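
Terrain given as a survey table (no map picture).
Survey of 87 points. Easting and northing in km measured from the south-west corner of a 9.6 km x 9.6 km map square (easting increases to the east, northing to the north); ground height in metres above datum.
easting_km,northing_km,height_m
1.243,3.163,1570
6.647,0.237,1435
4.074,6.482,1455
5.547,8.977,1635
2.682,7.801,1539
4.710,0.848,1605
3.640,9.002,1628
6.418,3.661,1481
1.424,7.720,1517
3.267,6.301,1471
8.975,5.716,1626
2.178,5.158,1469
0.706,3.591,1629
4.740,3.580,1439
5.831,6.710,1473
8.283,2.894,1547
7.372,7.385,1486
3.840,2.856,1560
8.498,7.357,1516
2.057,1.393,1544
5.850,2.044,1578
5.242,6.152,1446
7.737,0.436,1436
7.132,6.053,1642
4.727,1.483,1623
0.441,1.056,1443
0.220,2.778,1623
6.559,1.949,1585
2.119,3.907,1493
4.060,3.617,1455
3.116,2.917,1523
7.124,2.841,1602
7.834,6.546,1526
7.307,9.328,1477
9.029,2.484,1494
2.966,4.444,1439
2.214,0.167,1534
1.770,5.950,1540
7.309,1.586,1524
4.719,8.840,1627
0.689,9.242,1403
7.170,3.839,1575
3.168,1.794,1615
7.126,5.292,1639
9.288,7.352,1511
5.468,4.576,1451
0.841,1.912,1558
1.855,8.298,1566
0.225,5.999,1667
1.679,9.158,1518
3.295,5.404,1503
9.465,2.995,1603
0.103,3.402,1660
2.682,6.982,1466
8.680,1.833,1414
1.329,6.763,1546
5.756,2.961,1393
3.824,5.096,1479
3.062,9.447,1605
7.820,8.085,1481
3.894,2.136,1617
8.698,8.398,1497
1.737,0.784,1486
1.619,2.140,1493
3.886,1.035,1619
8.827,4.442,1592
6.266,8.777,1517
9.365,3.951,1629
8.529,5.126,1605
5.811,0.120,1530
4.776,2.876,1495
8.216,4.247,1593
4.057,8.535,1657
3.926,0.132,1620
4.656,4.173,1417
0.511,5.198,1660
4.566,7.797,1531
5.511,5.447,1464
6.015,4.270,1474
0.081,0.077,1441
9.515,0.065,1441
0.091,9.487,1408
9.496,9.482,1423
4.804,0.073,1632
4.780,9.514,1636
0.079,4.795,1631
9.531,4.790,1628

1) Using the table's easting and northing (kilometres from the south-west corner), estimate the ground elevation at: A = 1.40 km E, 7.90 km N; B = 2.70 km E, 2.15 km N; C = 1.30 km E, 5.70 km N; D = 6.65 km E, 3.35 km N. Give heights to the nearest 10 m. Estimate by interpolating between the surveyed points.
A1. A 1510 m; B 1590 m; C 1610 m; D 1520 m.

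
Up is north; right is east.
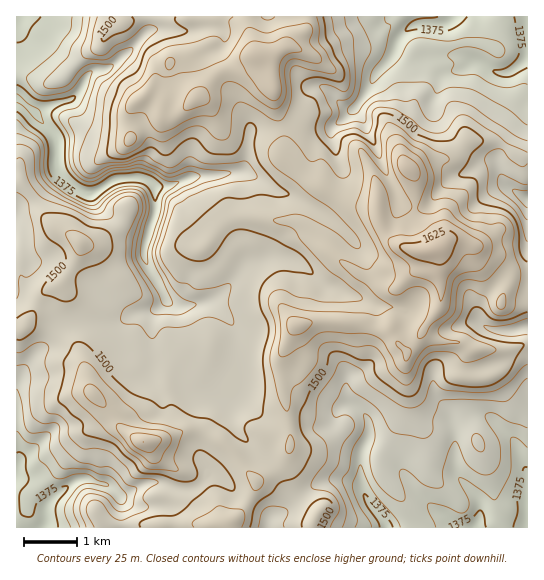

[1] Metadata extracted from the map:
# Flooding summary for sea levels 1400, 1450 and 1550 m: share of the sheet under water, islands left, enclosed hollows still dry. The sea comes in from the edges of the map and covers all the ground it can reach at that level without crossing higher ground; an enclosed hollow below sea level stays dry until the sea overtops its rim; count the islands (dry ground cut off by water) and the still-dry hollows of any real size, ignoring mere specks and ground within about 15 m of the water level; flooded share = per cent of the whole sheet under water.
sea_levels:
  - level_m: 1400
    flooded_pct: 10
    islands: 0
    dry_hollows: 0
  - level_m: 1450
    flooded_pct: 26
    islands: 0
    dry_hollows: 0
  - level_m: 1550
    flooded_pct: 88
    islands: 3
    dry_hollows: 0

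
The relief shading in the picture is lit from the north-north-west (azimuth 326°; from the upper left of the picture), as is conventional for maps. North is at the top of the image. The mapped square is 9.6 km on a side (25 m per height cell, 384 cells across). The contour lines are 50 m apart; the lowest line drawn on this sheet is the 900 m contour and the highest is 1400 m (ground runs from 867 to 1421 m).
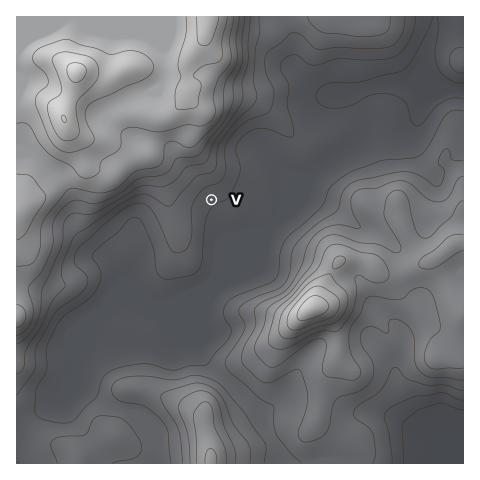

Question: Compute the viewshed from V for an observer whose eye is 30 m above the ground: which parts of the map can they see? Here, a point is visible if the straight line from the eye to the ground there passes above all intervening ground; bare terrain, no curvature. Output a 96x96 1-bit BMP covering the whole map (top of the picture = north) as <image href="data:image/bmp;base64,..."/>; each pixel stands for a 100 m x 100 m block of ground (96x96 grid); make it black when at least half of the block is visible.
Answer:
<image width="96" height="96" href="data:image/bmp;base64,Qk2+BAAAAAAAAD4AAAAoAAAAYAAAAGAAAAABAAEAAAAAAIAEAAATCwAAEwsAAAIAAAAAAAAA////AAAAAAAAAAAAAAAAAAAAAAAAAAAAAAAAAAAAAAAAAAAAAH8AAAAAAAAAAAAAAH/AAAAAAAAAAAAAAH/AAAAAAAAAAAAAAD+AAAAAAAAAAAAAAD+AAAAAAAAAAAAAAB8AAAAAAAAAAAAAAB8AAAAAAAAAAAAAAA8AAAAAAAAAAAAAAB4AAAAAAAAAAAAABz4AAAAAAAAAAAAAH/wAAAAAAAAAAAAAf/wAAAAAAAAAAAAB//wAAAAAAAAAAAAH//gAAAAAAAAAAAH///gAAAAAAAAAAAH///AAAAAAAAAAAAB///AAAAAAAAAAAAAP//AAAAAAAAAAAAAA/+AAAAAAAAAAAAAAP/wAAAAAAAAAAAAAP/+AAAAAAAAAAAAAH//AAAAAAAAAAAAAH//gAAAAAAAAAAAAD//4AAAAAAAAAAAAD//8AAAAAAAAAAAAB/H/AAAAAAAAAAAAB+B/gAAAAAAAAAAAB+A/wAAAAABAAAAAA+Af4AAAAADAAAAAA/Af8AAAAADAAAAAA////AAAAACAAAAAAf///gAAAAAAAAAAAf///wAAAAAAAAAAAf///4AAAAAAAAAAAP///4AAAAAAAAAAAP///4AAAAAAAAAAAP///8AAAAAAAAAAAH///8AAAAAAAAAAAH///+AAAAAAAAAAAH///+AAAAAAAAAAAP////AAAAAAAAAAA/////gAAAAAAAAAB/////gAAMAAAAAAB/////wAAfAAAAAAB/////wAA/gAAAAAB/////gAMBwAAAAAB/////gA8AQAAAAAD/////gH4AAAAAAAD/////gf4AAAAAAAH/////z/wABAAAAAH///////wABAAAAAH//////5wAAAAAAAP//////wwAAAAAAAP//////gwAAAAAAAf//////hwAAAABAAf//////BwAAAAA4Af//////BwAAAAA8A///////BwAAAAAeA//j////DwAAAAAPD//D/////wAAAAAH//+B/////wAAAAAD//8A/////AAAAAAAH/8Af/z/+APAAAAAD/4AP/h/+AfAAAAABn4AH/g/+A/AAAAAAD4AD/gf+AfAAAAAAA8AD/Af/AfgAAAAAAcAD+AP/AfgAAAAAAeAD8AD/AfgAAAADAfAD4AB/APgAAAABAfgDwAA/APgAAAAAAPgDgAAfAPwAAAAAABwDAAAPAHwAAAAAAAQGAAAPAHwAAAAAAAAAAAAHADgAAAAAAAAAAAAGABgAAAAAAAAAAAAAAAAAAAAAAAAAAAAAAAAAAAAAAAAAAAAAAAAAAAAAAAAAAAAAAAcAAAAAAAAAAAAAAA8AAAAAAAAAAAAAAB8AAAAAAAAAAAD/8D8AAAAAAAAAAAH/8H8AAAAAAAAAAAP/4P8AAAAAAAAAAH//4P4AAAAAAAAAAP//wH4AAAAAAAAAAP//wH4AAAAAAAAAAP//gD4AAAAAAAAAAf//gB4AAAAAAAAAAf//AB4AAAAAAAAAAf/4AA4AAAAAAAAAAf8AAAYAAAAAAAAAAfwAAAI="/>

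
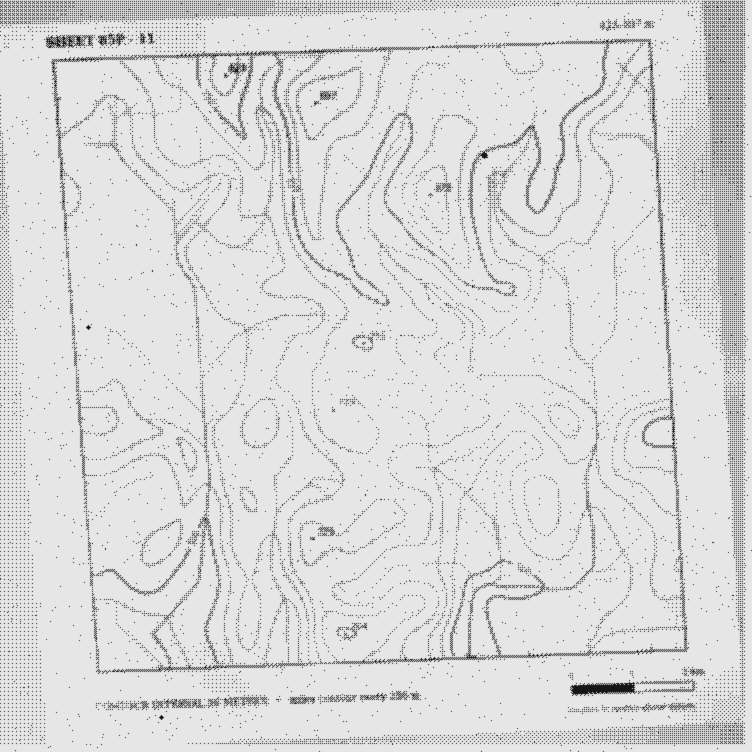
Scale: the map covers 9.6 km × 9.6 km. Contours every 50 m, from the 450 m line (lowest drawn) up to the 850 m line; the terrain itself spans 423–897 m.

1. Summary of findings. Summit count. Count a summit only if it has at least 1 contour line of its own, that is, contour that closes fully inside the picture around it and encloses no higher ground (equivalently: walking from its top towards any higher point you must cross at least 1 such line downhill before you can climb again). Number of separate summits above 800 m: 2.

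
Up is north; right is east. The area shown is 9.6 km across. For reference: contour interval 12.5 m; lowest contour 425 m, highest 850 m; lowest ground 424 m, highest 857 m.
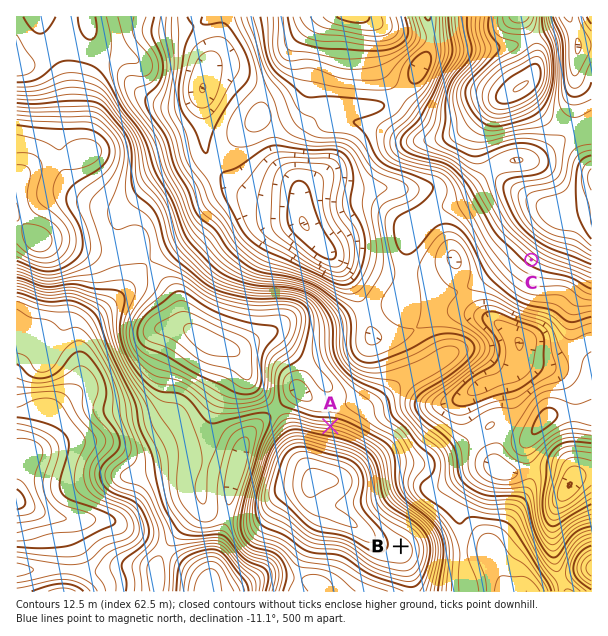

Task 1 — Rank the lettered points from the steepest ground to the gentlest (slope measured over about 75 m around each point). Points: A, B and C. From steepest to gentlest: A C B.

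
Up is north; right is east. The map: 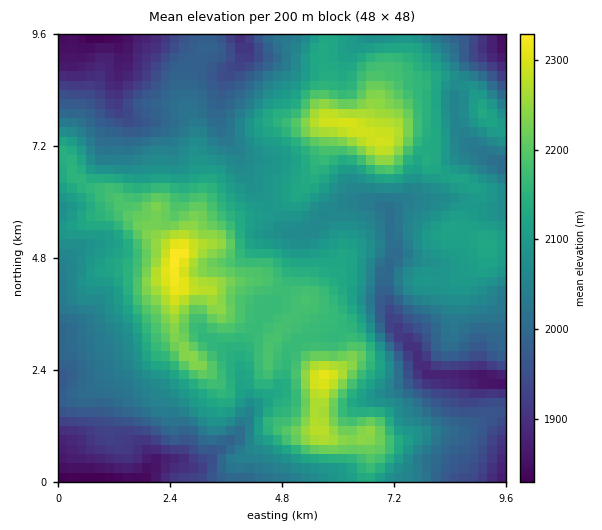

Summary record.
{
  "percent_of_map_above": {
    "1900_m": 94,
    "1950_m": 88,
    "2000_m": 77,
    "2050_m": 64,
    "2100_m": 44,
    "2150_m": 26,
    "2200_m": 12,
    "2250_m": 5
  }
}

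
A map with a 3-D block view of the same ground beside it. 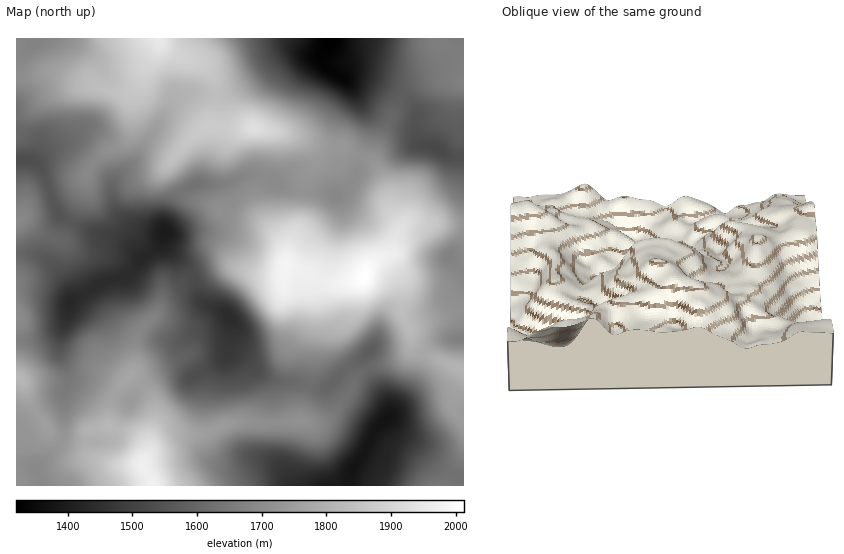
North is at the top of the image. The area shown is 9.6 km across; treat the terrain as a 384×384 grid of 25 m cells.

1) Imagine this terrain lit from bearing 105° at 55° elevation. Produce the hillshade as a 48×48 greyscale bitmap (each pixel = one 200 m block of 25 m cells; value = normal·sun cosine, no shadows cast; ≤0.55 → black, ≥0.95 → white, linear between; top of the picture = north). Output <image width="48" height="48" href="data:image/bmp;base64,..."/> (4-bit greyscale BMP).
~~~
<image width="48" height="48" href="data:image/bmp;base64,Qk32BAAAAAAAAHYAAAAoAAAAMAAAADAAAAABAAQAAAAAAIAEAAATCwAAEwsAABAAAAAAAAAAAAAAABEREQAiIiIAMzMzAERERABVVVUAZmZmAHd3dwCIiIgAmZmZAKqqqgC7u7sAzMzMAN3d3QDu7u4A////ALupmYZ4dmis3czd3M3dy8zLuoiXQ0aJqrupiId3d3m97d3dzMzdy7vM25iYU0Z5mruod4iHZnrO7t3d3czMupq97aiJZFZ3iLuqh3iIZFi97u3d7tzLqYm+/9qIdlZmZqqqp3mZhUet3dzN7suqmIrO//yIh2ZVVaqbuGmql1es3Mu83buqqqvO//6oh1VEVZmbuFeZqGeczLqZvLu6qqvN///JhkM0Z5qsuFZ4qXaKzLqHiaqpmau73//rhSEkiavMuXZ4q4aLy6mHZ4mZiJqqvv/9piAVmrzduXd4q6iby6mYd3eJiJupm+/9ljElms3tyod3irq87aiZmId4mZu6id/rhlRGmc3tyoh3ebzN7smamZh3mqrMqb3Jd3ZnmbzcuHiHeKzd7tu7mIhliqrMyqqYeJiImavMpmeYd5vdzM3cqIdEiru83bl1R5mZmavcpVeZiJvNy7zcuYUjiqq73uxzJqu6mbzdpTWJiJzdy7zcuXQDiZmqzv6jFb3cus7+tiNod4vd3cvMuXIDiZmqvf/EJr3ty97/2UNWdnnN3czMuUACiqq7u97GWbzdzN7/6mRGZlaM3dzMpgADq6q8u83Ji83Mu97/7IZWdlRa3dy7ggAFq7u7u7zcq97cut3v7KmHd2RIzdyoUAA2m7u6qrztzN7sus3u7cu5mXQ3u7p0ISRXm7qqmaztzN/tu8zd3MzLupZHqqgxJWZXm6qpmJvdzO/tu7zMu8zMzLhWiHUQR3ZFm7qqmIrNze/sury7q8zMzMqHdkMiVmU0irqqh3irzv/9qcy6q93LzMu5dCJFZ2U0erqqhmeJvf/+ysy7q93LzLzLhAFXd2RFiru6hlZnrN7u7d3cq8zLu83chBJXh1RWeavLllVWi8ze/s3turvMzMzbdDRol1VnZ5vMp1VWeczN7qztqJrN27u6dVZ5qGZ3dnm7qFRXiazM3avcl5reuaqqiIiJmYeIiIm7qFNYmavMzJvbd5vdqJmry5iImZmZmZq7qWRHmqzcy5q5Zovdp3d73cqZmZmqmau7uoVXiavcupqnVnrduXVI3uuZu6qqqaq7u6h4h3m7qqmXZmisu4U2ruyZvcuqqqq7u6mbqGeqqbqYh3aKu6dFe9ypvcuqu7u7u7q825mqmcupmIZomrp1aLu6q7urvMzLq7qs7cqpmcu5mZh3eKuWZ5q6mZq8zd3Lqrqb3cqpmbu6qqmGV6y4ZnmqmIq8zMzLqqmKzbqaqpq7qqqFV6zKh3iamImrqru7qpdovLqZqniaqqmHaKzcqIiamZmaqZqqqoVHrLqZqoiIiZqZmavNuZmaqqqZmZmaqXRGiqmZqpmId5mqmavNyqmazMy6qpiZqWRFeJiZqpmYd4mqmJrMuqqr3d3Lu6qqqFRFZ4iZmZiJh3mpiJq8uqu83u3MzMu6mHVUV3iZmZh4iHeIiImru7u87u7c3dypmXZVVniaqqmIiHd3iImbzLu83u7d3dy5iHdlRWiaqrqYiHZniIib3LvM3e3d3d3Kh3h1NGiaqg=="/>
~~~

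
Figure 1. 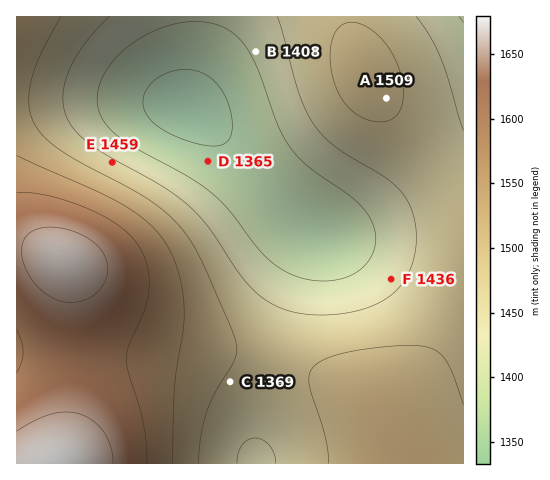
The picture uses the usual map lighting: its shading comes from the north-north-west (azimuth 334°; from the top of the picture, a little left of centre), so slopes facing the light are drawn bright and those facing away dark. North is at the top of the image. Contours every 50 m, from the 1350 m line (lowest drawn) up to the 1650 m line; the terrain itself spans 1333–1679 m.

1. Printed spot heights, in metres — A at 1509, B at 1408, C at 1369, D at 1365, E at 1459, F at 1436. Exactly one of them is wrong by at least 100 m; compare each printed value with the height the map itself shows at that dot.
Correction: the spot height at C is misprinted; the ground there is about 1494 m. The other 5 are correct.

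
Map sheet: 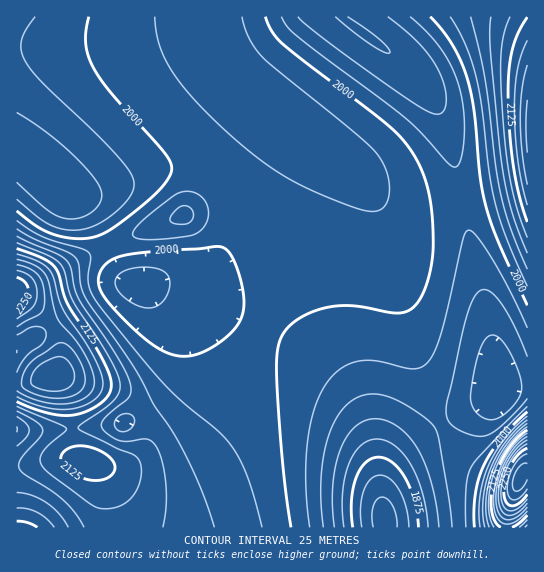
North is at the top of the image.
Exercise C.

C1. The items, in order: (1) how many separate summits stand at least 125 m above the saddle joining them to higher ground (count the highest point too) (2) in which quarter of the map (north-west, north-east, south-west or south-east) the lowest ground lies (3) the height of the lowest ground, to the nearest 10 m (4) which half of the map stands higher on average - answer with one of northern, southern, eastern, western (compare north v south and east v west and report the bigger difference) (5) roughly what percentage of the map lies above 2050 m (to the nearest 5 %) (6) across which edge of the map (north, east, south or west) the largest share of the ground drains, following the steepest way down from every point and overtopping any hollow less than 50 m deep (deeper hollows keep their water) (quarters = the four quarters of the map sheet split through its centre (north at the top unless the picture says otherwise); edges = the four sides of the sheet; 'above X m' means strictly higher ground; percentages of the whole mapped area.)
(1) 3 summits rise at least 125 m above their surroundings.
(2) The lowest point lies in the south-east quarter of the map.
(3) The lowest ground is at about 1810 m.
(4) On average the western half of the map is the higher ground.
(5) Ground above 2050 m makes up about 20 % of the sheet.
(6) The largest share of the runoff leaves by the southern edge.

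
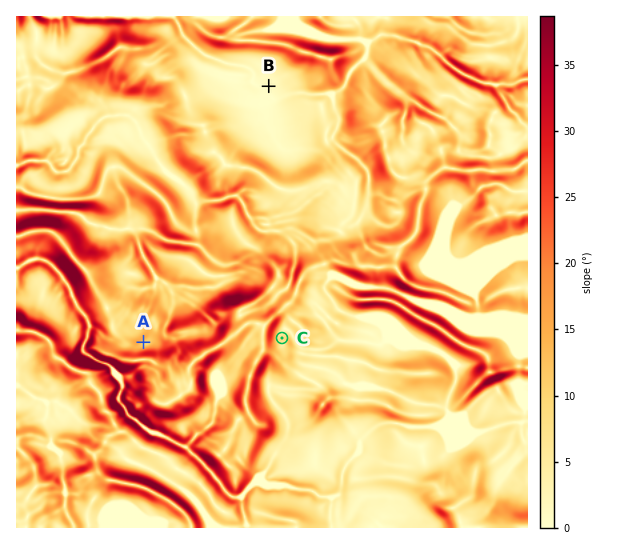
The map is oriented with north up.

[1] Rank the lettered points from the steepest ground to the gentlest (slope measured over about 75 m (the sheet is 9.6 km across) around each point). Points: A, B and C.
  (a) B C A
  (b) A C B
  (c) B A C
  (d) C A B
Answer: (b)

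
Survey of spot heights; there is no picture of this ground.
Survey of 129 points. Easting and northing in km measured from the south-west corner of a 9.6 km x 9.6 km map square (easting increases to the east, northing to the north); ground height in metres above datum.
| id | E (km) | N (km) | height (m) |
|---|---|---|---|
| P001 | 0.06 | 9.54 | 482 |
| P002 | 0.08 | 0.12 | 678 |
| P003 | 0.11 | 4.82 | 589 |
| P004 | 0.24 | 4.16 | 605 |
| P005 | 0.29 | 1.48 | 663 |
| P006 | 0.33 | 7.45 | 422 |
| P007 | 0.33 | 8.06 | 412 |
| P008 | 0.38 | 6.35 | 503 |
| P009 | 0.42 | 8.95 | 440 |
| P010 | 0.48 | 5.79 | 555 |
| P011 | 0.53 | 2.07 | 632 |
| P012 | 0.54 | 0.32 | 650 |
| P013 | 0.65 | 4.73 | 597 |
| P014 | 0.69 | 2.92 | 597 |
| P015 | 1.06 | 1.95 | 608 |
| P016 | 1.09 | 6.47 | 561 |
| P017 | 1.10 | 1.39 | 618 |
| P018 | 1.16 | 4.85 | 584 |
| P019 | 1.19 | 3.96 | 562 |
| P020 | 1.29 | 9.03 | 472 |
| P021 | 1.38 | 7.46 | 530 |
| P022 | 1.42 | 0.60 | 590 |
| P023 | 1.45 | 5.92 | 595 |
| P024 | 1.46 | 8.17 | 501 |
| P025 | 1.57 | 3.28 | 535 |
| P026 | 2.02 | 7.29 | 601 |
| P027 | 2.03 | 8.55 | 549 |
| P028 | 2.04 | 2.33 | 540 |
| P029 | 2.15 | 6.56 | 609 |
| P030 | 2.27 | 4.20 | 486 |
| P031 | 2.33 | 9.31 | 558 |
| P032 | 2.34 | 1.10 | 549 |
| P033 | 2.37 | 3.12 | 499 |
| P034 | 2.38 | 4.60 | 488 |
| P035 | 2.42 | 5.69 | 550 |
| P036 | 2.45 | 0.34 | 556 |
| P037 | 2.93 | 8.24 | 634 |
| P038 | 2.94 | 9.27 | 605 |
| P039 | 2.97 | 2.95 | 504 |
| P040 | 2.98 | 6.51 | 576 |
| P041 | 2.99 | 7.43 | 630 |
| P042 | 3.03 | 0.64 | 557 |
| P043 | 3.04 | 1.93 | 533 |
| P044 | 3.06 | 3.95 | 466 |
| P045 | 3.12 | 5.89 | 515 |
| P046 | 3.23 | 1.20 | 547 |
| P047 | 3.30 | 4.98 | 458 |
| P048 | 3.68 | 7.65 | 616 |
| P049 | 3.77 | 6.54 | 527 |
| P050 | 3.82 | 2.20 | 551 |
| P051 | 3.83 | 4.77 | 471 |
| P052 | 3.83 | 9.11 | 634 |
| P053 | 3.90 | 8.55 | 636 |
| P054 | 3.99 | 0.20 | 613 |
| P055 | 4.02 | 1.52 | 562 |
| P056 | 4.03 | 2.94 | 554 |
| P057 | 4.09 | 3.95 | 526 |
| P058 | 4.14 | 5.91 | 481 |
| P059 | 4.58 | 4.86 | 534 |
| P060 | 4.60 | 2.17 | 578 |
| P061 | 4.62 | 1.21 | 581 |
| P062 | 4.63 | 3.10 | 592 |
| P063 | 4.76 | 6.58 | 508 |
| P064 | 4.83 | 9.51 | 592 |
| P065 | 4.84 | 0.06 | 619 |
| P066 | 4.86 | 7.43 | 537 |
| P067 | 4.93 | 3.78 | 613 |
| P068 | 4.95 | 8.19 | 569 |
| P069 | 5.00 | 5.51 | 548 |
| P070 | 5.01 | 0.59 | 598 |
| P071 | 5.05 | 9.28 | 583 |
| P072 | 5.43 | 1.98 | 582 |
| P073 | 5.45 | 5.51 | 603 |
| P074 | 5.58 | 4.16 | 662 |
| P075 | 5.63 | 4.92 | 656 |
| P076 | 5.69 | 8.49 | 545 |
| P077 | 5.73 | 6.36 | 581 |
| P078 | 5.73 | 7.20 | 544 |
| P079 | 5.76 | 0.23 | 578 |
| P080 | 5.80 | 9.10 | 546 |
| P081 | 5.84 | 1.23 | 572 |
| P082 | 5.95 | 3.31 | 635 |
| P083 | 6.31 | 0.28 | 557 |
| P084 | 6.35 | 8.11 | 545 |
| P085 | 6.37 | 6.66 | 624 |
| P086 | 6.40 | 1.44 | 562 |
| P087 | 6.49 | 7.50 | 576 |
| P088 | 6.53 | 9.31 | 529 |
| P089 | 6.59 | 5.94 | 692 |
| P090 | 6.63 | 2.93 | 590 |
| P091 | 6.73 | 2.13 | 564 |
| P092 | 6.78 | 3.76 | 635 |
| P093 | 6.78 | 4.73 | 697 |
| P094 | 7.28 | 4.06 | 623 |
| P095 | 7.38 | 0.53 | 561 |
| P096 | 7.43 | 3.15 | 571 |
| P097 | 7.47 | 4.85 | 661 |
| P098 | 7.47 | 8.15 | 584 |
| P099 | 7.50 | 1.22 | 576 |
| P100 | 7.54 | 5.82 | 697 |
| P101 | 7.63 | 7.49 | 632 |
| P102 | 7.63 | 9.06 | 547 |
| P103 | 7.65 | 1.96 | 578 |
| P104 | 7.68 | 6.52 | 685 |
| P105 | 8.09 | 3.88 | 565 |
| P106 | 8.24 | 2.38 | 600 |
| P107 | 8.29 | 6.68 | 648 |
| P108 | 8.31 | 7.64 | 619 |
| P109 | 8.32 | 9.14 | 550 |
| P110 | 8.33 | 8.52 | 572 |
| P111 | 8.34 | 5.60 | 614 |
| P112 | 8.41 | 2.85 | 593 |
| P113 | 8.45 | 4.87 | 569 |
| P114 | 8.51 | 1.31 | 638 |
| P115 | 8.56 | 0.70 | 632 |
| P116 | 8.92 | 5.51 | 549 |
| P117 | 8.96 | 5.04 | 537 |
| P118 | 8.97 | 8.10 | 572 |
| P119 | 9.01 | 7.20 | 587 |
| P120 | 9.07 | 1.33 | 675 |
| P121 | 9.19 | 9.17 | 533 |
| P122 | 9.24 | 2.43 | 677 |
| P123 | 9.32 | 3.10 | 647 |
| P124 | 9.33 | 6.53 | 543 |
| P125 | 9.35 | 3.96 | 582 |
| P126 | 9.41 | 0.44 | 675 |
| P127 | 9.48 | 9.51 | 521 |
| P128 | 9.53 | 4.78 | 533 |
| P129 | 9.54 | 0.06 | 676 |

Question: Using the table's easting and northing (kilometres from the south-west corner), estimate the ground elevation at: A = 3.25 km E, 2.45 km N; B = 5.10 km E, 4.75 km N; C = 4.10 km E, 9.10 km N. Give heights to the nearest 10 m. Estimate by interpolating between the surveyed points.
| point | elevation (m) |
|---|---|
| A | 530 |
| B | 600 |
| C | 630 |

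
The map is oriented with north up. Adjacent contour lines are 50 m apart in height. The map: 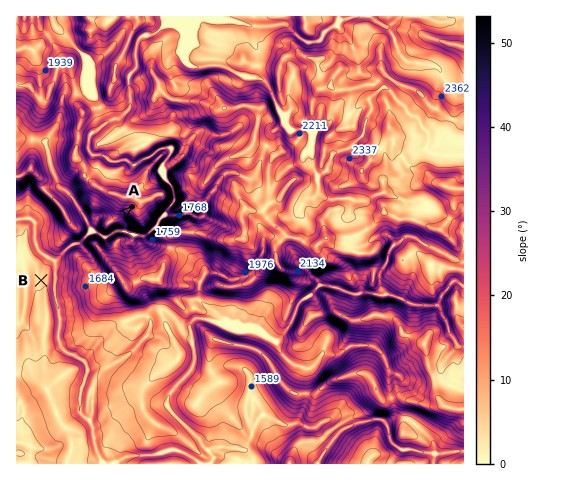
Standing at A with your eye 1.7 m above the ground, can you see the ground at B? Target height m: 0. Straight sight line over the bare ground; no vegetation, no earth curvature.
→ yes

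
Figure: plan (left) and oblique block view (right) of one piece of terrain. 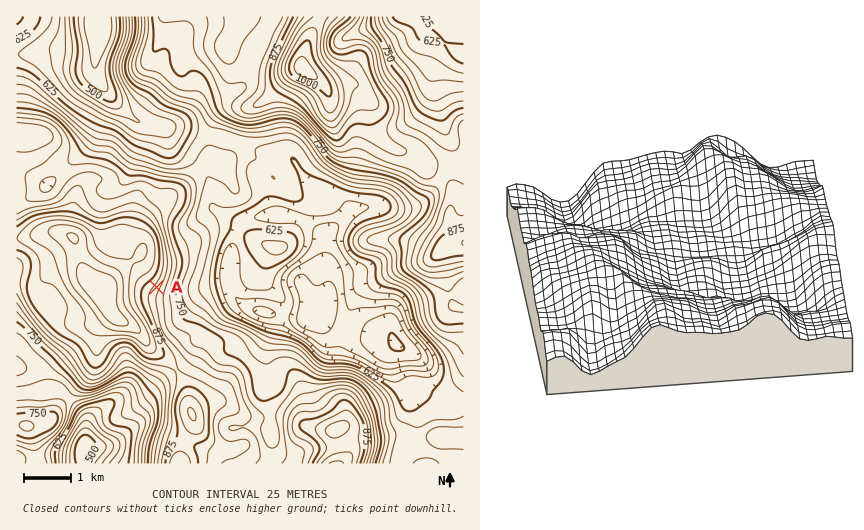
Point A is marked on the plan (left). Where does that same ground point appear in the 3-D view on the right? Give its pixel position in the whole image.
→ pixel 627 264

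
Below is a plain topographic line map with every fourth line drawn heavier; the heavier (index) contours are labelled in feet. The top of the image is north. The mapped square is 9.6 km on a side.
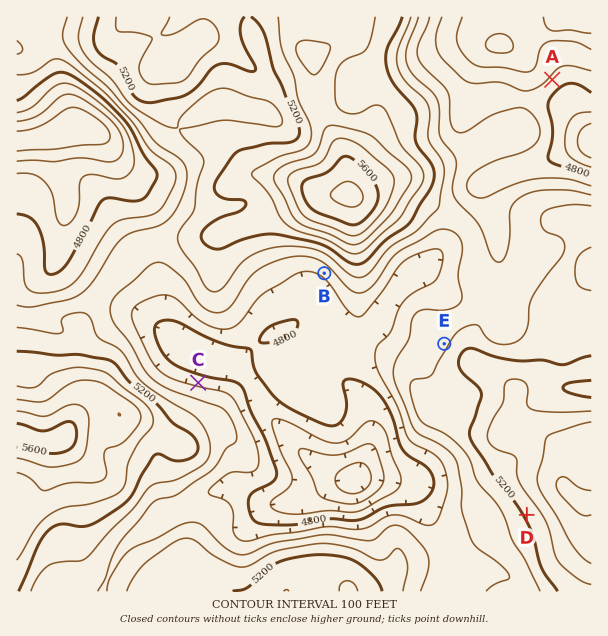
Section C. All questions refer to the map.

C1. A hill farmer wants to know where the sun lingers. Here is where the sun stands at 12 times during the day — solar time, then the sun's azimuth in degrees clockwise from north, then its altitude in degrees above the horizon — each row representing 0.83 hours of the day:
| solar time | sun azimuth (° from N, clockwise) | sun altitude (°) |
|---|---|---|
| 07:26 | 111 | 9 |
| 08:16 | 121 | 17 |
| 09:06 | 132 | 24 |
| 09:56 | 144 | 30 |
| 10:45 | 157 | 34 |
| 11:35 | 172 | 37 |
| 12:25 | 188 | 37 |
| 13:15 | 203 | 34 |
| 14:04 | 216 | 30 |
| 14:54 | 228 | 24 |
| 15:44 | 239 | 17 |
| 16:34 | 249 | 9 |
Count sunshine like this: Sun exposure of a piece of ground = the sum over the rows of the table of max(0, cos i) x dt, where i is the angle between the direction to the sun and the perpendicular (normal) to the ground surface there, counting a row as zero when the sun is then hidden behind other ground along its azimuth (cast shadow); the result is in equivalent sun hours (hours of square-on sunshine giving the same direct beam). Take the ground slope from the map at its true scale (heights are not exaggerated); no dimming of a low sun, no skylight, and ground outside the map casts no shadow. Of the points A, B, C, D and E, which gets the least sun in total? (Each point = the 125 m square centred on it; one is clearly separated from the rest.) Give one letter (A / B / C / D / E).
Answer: C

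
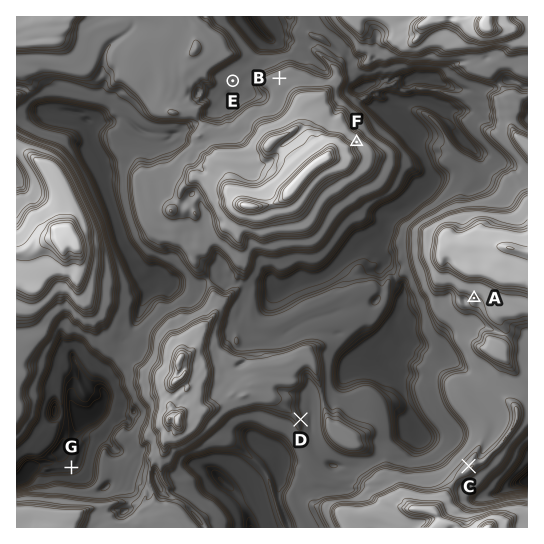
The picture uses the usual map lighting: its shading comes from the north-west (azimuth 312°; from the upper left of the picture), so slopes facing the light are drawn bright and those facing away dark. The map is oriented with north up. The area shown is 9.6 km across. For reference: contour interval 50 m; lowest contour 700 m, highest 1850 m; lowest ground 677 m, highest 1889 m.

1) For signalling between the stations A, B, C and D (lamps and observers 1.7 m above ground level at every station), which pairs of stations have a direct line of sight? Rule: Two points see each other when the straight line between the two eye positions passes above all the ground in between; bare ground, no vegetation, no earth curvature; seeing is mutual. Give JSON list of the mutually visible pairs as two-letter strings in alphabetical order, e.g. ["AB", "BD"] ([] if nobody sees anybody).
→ ["AC", "AD"]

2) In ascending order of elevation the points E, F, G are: G E F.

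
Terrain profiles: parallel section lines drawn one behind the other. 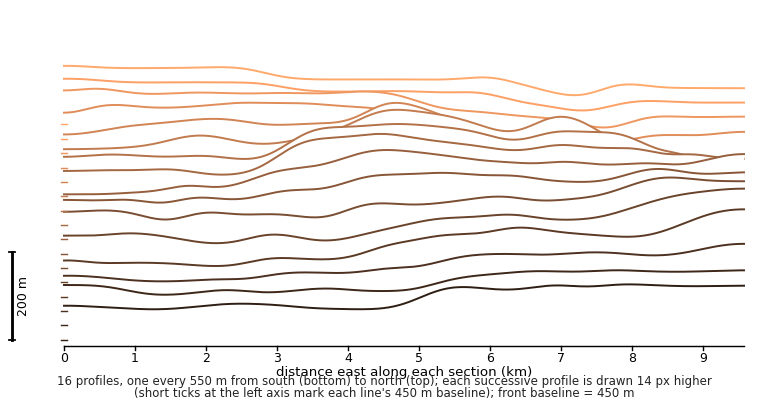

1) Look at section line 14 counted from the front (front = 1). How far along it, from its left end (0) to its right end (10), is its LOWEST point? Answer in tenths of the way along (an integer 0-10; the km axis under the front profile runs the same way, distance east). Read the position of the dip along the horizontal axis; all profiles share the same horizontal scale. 8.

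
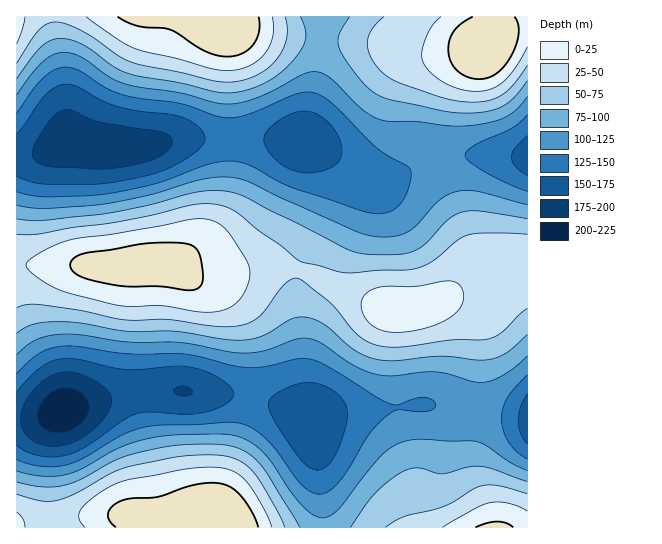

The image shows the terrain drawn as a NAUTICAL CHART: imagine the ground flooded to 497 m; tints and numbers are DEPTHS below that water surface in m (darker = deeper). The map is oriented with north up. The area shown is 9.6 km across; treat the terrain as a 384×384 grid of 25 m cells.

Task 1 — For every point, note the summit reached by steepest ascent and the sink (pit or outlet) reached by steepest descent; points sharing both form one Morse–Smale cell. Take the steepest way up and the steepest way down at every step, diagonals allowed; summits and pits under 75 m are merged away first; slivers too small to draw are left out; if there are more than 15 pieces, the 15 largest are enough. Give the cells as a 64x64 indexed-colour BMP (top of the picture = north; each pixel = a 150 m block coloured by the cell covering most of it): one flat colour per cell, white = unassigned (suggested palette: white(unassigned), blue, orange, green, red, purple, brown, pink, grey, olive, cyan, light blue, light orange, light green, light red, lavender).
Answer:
<image width="64" height="64" href="data:image/bmp;base64,Qk12CAAAAAAAAHYAAAAoAAAAQAAAAEAAAAABAAQAAAAAAAAIAAATCwAAEwsAABAAAAAAAAAA////ALR3HwAOf/8ALKAsACgn1gC9Z5QAS1aMAMJ34wB/f38AIr28AM++FwDox64AeLv/AIrfmACWmP8A1bDFAERERERERERERERERERERERERERmZmZmZmZmZmZmZmZmRERERERERERERERERERERERERGZmZmZmZmZmZmZmZmZEREREREREREREREREREREREREZmZmZmZmZmZmZmZmZkRERERERERERERERERERERERERmZmZmZmZmZmZmZmZmRERERERERERERERERERERERERGZmZmZmZmZmZmZmZmZEREREREREREREREREREREREREZmZmZmZmZmZmZmZmZkRERERERERERERERERERERERERmZmZmZmZmZmZmZmZmRERERERERERERERERERERERERGZmZmZmZmZmZmZmZmZEREREREREREREREREREREREREZmZmZmZmZmZmZmZmZkRERERERERERERERERERERERERmZmZmZmZmZmZmZmZmRERERERERERERERERERERERERmZmZmZmZmZmZmZmZmZERERERERERERERERERERERERGZmZmZmZmZmZmZmZmZkREREREREREREREREREREREREZmZmZmZmZmZmZmZmZmFEREREREREREREREREREREREQWZmZmZmZmZmZmZmZmYRERFEREREREREREREREREREERERFmZmZmZmZmYREREREREREUREREREREREREREQRERERERERERERERERERERERERERERFEREREREREQRERERERERERERERERERERERERERERERERERERERERERERERERERERERERERERERERERERERERERERERERERERERERERERERERERERERERERERERERERERERERERERERERERERERERERERERERERERERERERERERERERERERERERERERERERERERERERERERERERERERERERERERERERERERERERERERERERERERERERERERERERERERERERERERERERERERERERERERERERERERERERERERERERERERERERERERERERERERERERERERERERERERERERERERERERERERERERERERERERERERERERERERERERERERERERERERERERERERERERERERERERERERERERERERERERERERERERERERERERERERERERERERERERERERERERERERERERERERERERERERERIiIRERERERERERERERERERERERERERERERERERERESIiIiIhERERERERERERERERERERERERERERERERERIiIiIiIiIhERERERERERERERERERERERERERERERESIiIiIiIiIiIhEREREREREREREREREREREREREREREiIiIiIiIiIiIiIhERERERERERERERERIiIiIiIRESIiIiIiIiIiIiIiIiIiESIiIiIiIiIiIiIiIiIiIiIiIiIiIiIiIiIiIiIiIiIiIiIiIiIiIiIiIiIiIiIiIiIiIiIiIiIiIiIiIiIiIiIiIiIiIiIiIiIiIiIiIiIiIiIiIiIiIiIiIiIiIiIiIiIiIiIiIiIiIiIiIiIiIiIiIiIiIiIiIiIiIiIiIiIiIiIiIiIiIiIiIiIiIiIiIiIiIiIiIiIiIiIiIiIiIiIiIiIiIiIiIiIiIiIiIiIiIiIiIiIiIiIiIiIiIiIiIiIiIiIiIiIiIiIiIiIiIiIiIiIiIiIiIiIiIiIiIiIiIiIiIiIiIiIiIiIiIiIiIiIiIiIiIiIiIiIiIiIiIiIiIiIiIiIiIiIiIiIiIiIiIiIiIiIiIiIiIiIiIiIiIiIiIiIiIiIiIiIiIiIiIiIiIiIiIiIiIiIiIiIiIiIiIiIiIiIiIiIiIiIiIiIiIiIiIiIiJVVSIiIiIiIiIiIiIiIiIiIiIiIiIiIiIiIiIiIiIiJVVVVSIiIiIiIiIiIiIiIiIiIiIiIiIiIiIiIiIiIiJVVVVVUiIiIiIiIiIiIiIiIiIiIiIiIiIiIiIiIiIiVVVVVVVVVVIiIiIlUzMzIiIjMiIiIiIiIiIiIiIiIiVVVVVVVVVVVVVVVVVTMzMzMzMzMzMzMiIiIiIiIjM1VVVVVVVVVVVVVVVVVVMzMzMzMzMzMzMzMzMzMzMzMzVVVVVVVVVVVVVVVVVVUzMzMzMzMzMzMzMzMzMzMzMzNVVVVVVVVVVVVVVVVVVTMzMzMzMzMzMzMzMzMzMzMzMzVVVVVVVVVVVVVVVVVVMzMzMzMzMzMzMzMzMzMzMzMzNVVVVVVVVVVVVVVVVVUzMzMzMzMzMzMzMzMzMzMzMzM1VVVVVVVVVVVVVVVVVTMzMzMzMzMzMzMzMzMzMzMzMzVVVVVVVVVVVVVVVVVVMzMzMzMzMzMzMzMzMzMzMzMzNVVVVVVVVVVVVVVVVVUzMzMzMzMzMzMzMzMzMzMzMzMzVVVVVVVVVVVVVVVVVTMzMzMzMzMzMzMzMzMzMzMzMzNVVVVVVVVVVVVVVVVVMzMzMzMzMzMzMzMzMzMzMzMzM1VVVVVVVVVVVVVVVVUzMzMzMzMzMzMzMzMzMzMzMzMzVVVVVVVVVVVVVVVVVTMzMzMzMzMzMzMzMzMzMzMzMzNVVVVVVVVVVVVVVVVVMzMzMzMzMzMzMzMzMzMzMzMzM1VVVVVVVVVVVVVVVVUzMzMzMzMzMzMzMzMzMzMzMzMzVVVVVVVVVVVVVVV3VTMzMzMzMzMzMzMzMzMzMzMzMzNVVVVVVVVVVVVVVXd3"/>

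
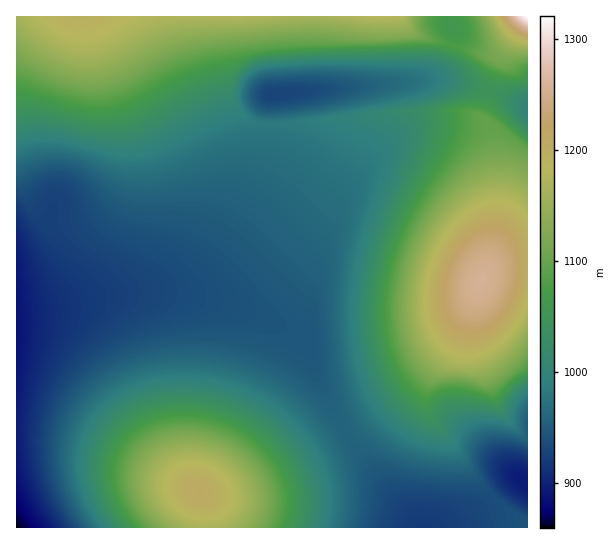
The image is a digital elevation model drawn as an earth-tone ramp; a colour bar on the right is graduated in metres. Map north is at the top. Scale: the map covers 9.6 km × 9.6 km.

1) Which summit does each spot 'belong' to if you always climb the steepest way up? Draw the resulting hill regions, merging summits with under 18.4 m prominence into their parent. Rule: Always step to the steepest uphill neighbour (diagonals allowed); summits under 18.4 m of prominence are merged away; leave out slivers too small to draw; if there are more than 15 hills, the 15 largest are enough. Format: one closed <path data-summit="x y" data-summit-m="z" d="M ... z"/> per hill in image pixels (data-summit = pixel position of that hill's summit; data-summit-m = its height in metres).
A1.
<path data-summit="482 281" data-summit-m="1257" d="M443 80l-22 0-26 4-124 11-2 4-1 47-4 19-16 36-16 25-23 31-20 20-22 11-34 5 40 0 42 8 51 19 39 21 3 5 11 36 17 35 35 53 18 24 18 17 10 17 32 0 21-16 21-12 20-19 6-2 11 2 0-375-55-21z"/><path data-summit="82 17" data-summit-m="1196" d="M450 16l-433 0-1 294 26-1 63-13 57-7 13-4 14-8 20-20 14-18 25-38 11-22 9-33 3-51 124-11 35-5 13-10 10-24 2-16-3-3z"/><path data-summit="199 491" data-summit-m="1206" d="M173 293l-58 2-64 13-35 3 1 217 399-1-9-16-18-17-18-24-35-53-17-35-11-36-3-5-28-16-36-16-42-12z"/><path data-summit="527 17" data-summit-m="1321" d="M527 16l-76 0 1 10 3 3 0 10-7 20-13 17-10 3 29 2 19 4 54 20z"/>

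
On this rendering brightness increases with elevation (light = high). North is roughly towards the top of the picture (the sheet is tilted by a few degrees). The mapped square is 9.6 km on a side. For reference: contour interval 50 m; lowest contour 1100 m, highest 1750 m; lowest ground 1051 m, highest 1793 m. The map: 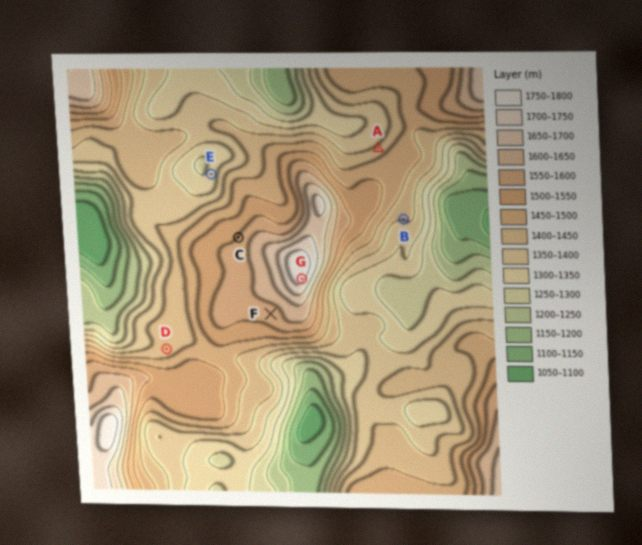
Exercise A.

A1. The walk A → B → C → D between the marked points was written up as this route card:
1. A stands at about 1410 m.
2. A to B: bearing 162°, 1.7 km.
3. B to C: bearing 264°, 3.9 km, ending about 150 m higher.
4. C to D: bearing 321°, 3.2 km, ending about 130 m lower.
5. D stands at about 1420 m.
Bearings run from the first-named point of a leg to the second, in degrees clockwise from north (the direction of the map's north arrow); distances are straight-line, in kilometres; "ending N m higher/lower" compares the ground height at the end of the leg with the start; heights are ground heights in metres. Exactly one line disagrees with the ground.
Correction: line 4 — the bearing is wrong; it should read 216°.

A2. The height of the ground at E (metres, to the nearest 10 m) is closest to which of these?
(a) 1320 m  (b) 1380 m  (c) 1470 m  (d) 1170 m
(a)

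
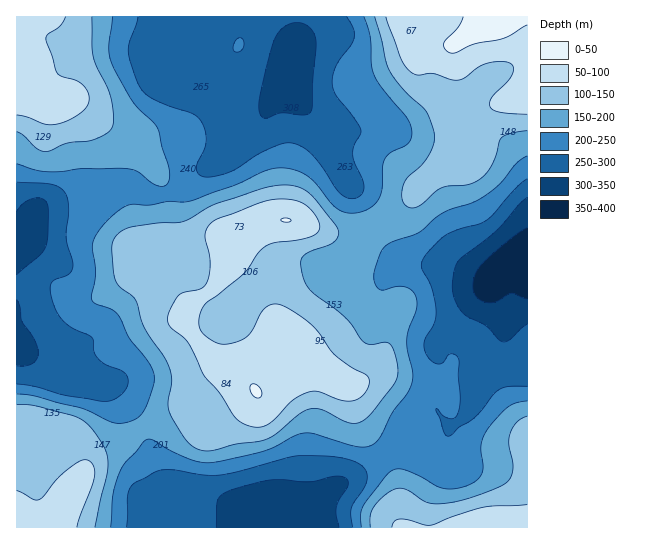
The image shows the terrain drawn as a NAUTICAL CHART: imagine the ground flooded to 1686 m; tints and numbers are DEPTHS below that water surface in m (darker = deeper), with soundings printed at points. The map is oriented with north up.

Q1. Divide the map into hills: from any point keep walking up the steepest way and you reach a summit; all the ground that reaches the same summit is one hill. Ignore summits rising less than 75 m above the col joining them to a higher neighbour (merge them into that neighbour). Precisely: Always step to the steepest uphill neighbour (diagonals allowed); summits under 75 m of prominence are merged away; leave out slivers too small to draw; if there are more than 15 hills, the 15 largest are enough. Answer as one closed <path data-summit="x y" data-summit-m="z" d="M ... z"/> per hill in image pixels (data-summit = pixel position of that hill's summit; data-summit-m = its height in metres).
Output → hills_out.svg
<path data-summit="255 391" data-summit-m="1638" d="M294 81l-5 8-17 13-11 17-32 36-31 18-17 16-22 7-14-1-14-6-9 0-20 10-21 18-27-2-15 1-4 6-3 13-4 7-12 8 0 97 5 1 13 11 31 16 26 9 15 1 9 4 10 12 14 22 9 19 7 27 8 14 27 6 19 10 28 8 12 6 18-6 26 0 17 2 24-21 72-44 5-6 0-8 14-11 13-7 11 15 9-4 15-17 8-23 19-32 4-14 0-26-4-10-9-14-1-7-45-15-30-2-30-16-9-14-12-30-19-22-8-14-13-37-25-31-4-9z"/><path data-summit="490 17" data-summit-m="1647" d="M527 16l-324 0-14 22-14 40 8 10 16 9 43 14 16 0 8-3 12-12 11-7 5-8 1 9 4 9 25 31 13 37 8 14 19 22 12 30 9 14 30 16 30 2 45 15 1 7 9 14 4 10 1 44 12 14 10 3z"/><path data-summit="17 17" data-summit-m="1624" d="M202 16l-186 1 1 232 11-7 4-7 3-13 4-6 15-1 27 2 21-18 20-10 9 0 20 7 16-1 14-6 17-16 31-18 32-36 6-12-9 4-24-2-35-12-10-5-13-11-1-6 6-12 8-25z"/><path data-summit="495 527" data-summit-m="1625" d="M503 337l-3 14-19 32-5 18-13 18-14 8-12-15-19 11-7 7 0 8-5 6-72 44-25 21 0 18 218 1 1-155-11-4-9-8-4-10z"/><path data-summit="17 527" data-summit-m="1630" d="M21 348l-5 1 0 178 121 1 2-7 0-24 19-10 11-2-9-6-7-14-5-23-20-37-17-18-20-3-26-9-31-16z"/>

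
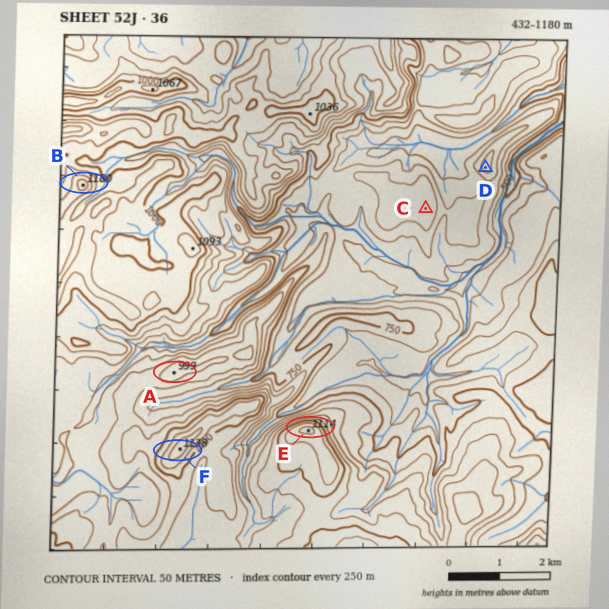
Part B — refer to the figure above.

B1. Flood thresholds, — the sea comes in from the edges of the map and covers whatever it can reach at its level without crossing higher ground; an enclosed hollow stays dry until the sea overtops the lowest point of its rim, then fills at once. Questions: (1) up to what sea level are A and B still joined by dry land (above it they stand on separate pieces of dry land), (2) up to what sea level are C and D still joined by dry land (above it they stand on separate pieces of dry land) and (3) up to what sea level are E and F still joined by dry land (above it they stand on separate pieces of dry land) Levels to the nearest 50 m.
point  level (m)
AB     850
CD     650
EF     900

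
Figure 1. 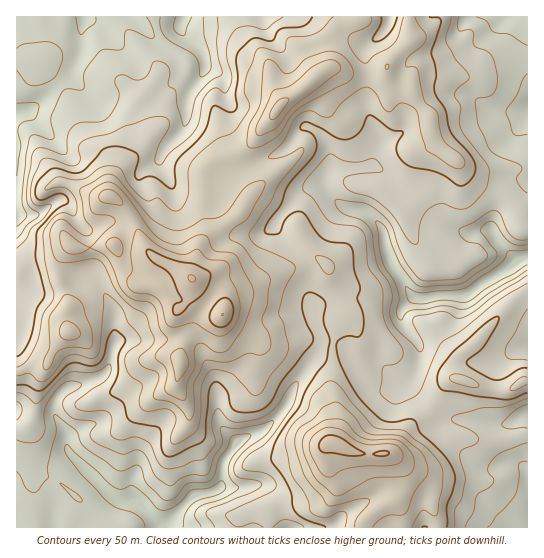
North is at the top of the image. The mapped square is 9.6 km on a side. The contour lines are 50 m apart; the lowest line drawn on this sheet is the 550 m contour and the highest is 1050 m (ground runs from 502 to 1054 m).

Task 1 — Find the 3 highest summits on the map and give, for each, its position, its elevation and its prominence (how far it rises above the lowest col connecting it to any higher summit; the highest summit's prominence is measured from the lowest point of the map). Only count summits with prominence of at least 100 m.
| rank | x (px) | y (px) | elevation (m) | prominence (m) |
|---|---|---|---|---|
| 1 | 191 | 278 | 1054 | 552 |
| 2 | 338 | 445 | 1022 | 271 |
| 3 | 278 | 109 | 966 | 132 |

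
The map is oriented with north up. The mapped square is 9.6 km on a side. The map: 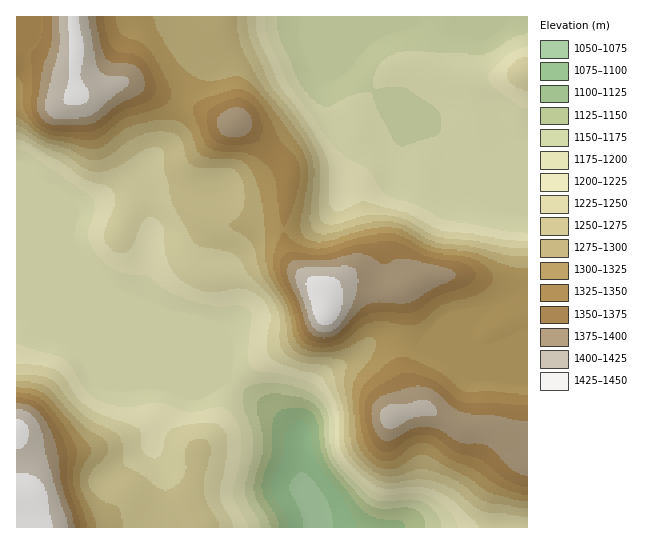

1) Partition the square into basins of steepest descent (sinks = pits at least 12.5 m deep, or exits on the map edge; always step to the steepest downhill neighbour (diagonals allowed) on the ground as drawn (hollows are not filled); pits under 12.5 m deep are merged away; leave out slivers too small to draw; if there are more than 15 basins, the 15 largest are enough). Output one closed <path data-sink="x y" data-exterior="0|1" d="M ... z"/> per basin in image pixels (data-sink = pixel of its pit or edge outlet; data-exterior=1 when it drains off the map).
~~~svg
<path data-sink="313 527" data-exterior="1" d="M73 16l-57 1 0 510 511 1 1-69-6-3-20-21-8-4-9-3-22 0-30-17-8-3-10 1-2-2-10-36 0-28 4-21-3-24 1-11-35 2-9-2-20 0-11 5-5 8-4-9-28-26-8-19-1-31 5-29 0-17-4-7-42-35-113-44-9 0-26 9-17 3-3-13 1-45z"/><path data-sink="323 17" data-exterior="1" d="M527 16l-453 0 2 77 9 2 36-12 9 0 24 10 44 15 28 13 9 2 14 8 34 29 6 9 0 17-5 29 1 31 8 19 28 26 4 9 5-8 11-5 54 2 12-3-3 3 3 33-4 21 0 28 10 36 2 2 10-1 8 3 30 17 22 0 9 3 8 4 20 21 5 3z"/>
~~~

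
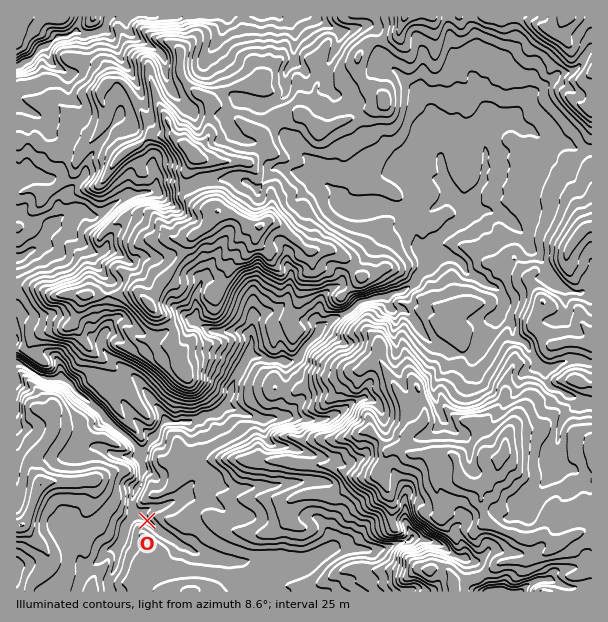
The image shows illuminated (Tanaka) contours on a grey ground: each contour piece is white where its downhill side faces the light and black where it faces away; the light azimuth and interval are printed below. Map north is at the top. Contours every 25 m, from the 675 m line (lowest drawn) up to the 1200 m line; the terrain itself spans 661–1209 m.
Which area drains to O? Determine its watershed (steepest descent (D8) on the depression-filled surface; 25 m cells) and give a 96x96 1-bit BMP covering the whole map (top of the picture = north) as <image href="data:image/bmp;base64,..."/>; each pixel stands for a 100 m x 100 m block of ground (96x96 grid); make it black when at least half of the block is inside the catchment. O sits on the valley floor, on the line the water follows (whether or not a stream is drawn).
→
<image width="96" height="96" href="data:image/bmp;base64,Qk2+BAAAAAAAAD4AAAAoAAAAYAAAAGAAAAABAAEAAAAAAIAEAAATCwAAEwsAAAIAAAAAAAAA////AAAAAAAAAAH///////+AAAAAAAf///////+AAAAAAAf////////4AAAAAAP////////+AAAAAAP/////////AAAAAAH//////////AAAAAH//////////wAAAAH//////////4AAAAP//////////4AAAAf/////////4AAAAAf/8A//////gAAAAAP/wAf////+AAAAAAEDAAf////8AAAAAAAAAAf////8AAAAAAAAAAf////8AAAAAAAAAAP////8AAAAAAAAAAAD///8AAAAAAAAAAAB///4AAAAAAAAAAAA///AAAAAAAAAAAAAD//AAAAAAAAAAAAAB//AAAAAAAAAAAAAB/+AAAAAAAAAAAAAA/+AAAAAAAAAAAAAA4AAAAAAAAAAAAAAAAAAAAAAAAAAAAAAAAAAAAAAAAAAAAAAAAAAAAAAAAAAAAAAAAAAAAAAAAAAAAAAAAAAAAAAAAAAAAAAAAAAAAAAAAAAAAAAAAAAAAAAAAAAAAAAAAAAAAAAAAAAAAAAAAAAAAAAAAAAAAAAAAAAAAAAAAAAAAAAAAAAAAAAAAAAAAAAAAAAAAAAAAAAAAAAAAAAAAAAAAAAAAAAAAAAAAAAAAAAAAAAAAAAAAAAAAAAAAAAAAAAAAAAAAAAAAAAAAAAAAAAAAAAAAAAAAAAAAAAAAAAAAAAAAAAAAAAAAAAAAAAAAAAAAAAAAAAAAAAAAAAAAAAAAAAAAAAAAAAAAAAAAAAAAAAAAAAAAAAAAAAAAAAAAAAAAAAAAAAAAAAAAAAAAAAAAAAAAAAAAAAAAAAAAAAAAAAAAAAAAAAAAAAAAAAAAAAAAAAAAAAAAAAAAAAAAAAAAAAAAAAAAAAAAAAAAAAAAAAAAAAAAAAAAAAAAAAAAAAAAAAAAAAAAAAAAAAAAAAAAAAAAAAAAAAAAAAAAAAAAAAAAAAAAAAAAAAAAAAAAAAAAAAAAAAAAAAAAAAAAAAAAAAAAAAAAAAAAAAAAAAAAAAAAAAAAAAAAAAAAAAAAAAAAAAAAAAAAAAAAAAAAAAAAAAAAAAAAAAAAAAAAAAAAAAAAAAAAAAAAAAAAAAAAAAAAAAAAAAAAAAAAAAAAAAAAAAAAAAAAAAAAAAAAAAAAAAAAAAAAAAAAAAAAAAAAAAAAAAAAAAAAAAAAAAAAAAAAAAAAAAAAAAAAAAAAAAAAAAAAAAAAAAAAAAAAAAAAAAAAAAAAAAAAAAAAAAAAAAAAAAAAAAAAAAAAAAAAAAAAAAAAAAAAAAAAAAAAAAAAAAAAAAAAAAAAAAAAAAAAAAAAAAAAAAAAAAAAAAAAAAAAAAAAAAAAAAAAAAAAAAAAAAAAAAAAAAAAAAAAAAAAAAAAAAAAAAAAAAAAAAAAAAAAAAAAAAAAAAAAAAAAAAAAAAAAAAAAAAAAAAAAAAAAAAAAAAAAAAAAAAAAAAAAAAAAAAAAAAAAAAAAAAAAAAAAAAAAAAAAAAAAAAAAAAAAAAAAAAAAAAAAAAAAAAAAAAAAAAAAAAAAAAAAAAAAAAAAAAAAA="/>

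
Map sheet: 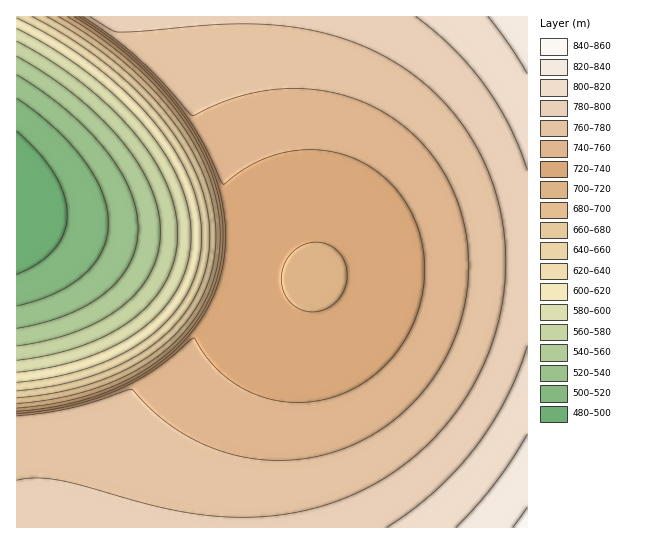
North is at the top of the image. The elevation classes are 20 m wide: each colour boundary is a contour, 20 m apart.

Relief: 485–845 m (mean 715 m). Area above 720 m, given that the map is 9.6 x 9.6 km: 68.3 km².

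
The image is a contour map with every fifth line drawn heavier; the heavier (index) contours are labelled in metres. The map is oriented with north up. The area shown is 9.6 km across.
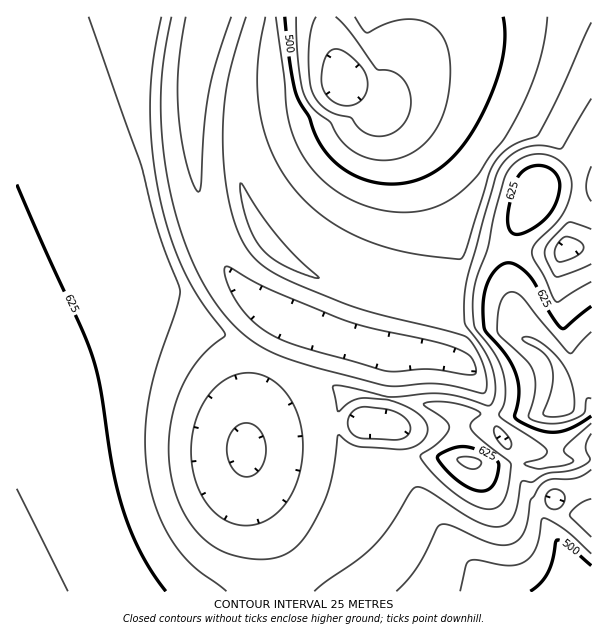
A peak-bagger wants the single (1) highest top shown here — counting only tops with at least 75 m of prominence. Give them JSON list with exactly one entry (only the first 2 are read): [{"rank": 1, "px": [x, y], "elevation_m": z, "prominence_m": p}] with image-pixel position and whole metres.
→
[{"rank": 1, "px": [560, 405], "elevation_m": 694, "prominence_m": 291}]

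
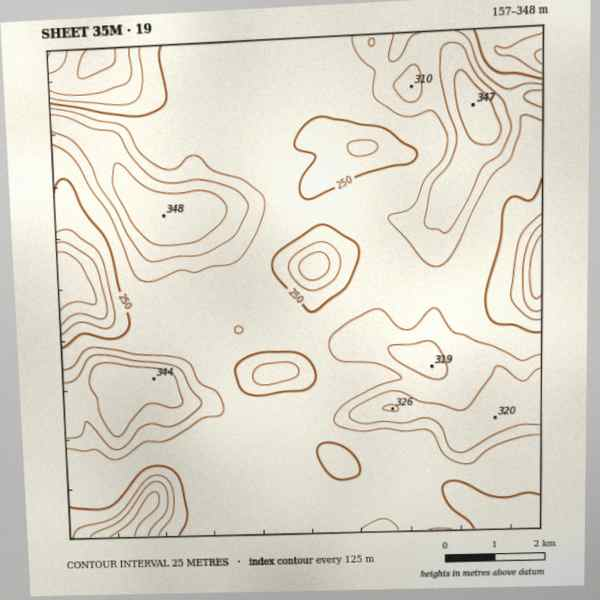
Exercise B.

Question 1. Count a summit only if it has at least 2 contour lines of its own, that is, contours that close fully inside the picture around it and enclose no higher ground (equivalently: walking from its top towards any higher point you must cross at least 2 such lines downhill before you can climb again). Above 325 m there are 1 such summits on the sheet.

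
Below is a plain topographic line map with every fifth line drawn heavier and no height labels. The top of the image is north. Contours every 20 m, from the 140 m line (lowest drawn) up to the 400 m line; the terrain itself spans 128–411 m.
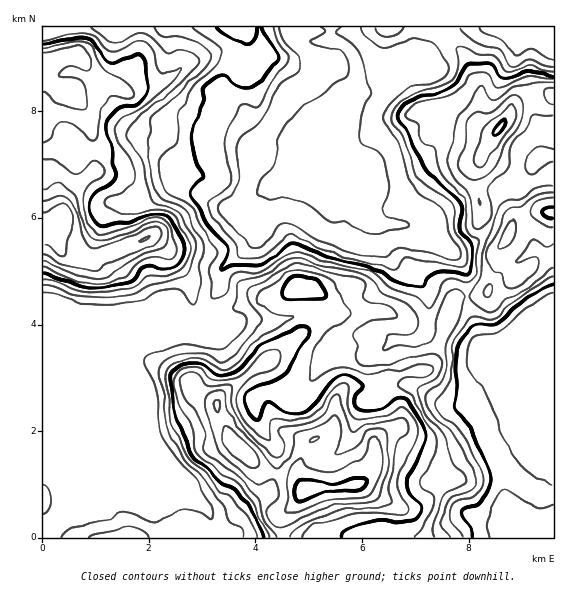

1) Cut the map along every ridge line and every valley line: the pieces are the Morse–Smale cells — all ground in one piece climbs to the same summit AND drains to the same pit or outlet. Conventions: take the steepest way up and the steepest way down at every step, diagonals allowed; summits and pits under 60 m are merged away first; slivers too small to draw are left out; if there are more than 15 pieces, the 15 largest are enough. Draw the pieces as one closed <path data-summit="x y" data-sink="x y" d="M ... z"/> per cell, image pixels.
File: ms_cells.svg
<path data-summit="305 489" data-sink="553 32" d="M448 26l-207 1 5 10-3 23-4 7-14 12-4 9 1 8 15 9 6 6 8 18 9 9 9 4 18 3 16-8 12-12-21 22-13 29-20 17-3 6 1 20-2 16-8 12-27 22-3 19-9 13-1 16-6 6-12 4-10-4-139 0 1 215 283-1-1-16-10-24-5-8 47-4 13-12 4-8 1-24 8-7 18-9-2-14-20-30 26-8 22-3 6-9 20-60 3-3 11-2-2-27-13-18-40-25-29-1-7-2-6-4-21-52 0-8 7 6 15-2 4-8 9-9 33-21 22-8 10-10 1-10-12-22-10-8-13-6-6-1 8-1 10-6z"/><path data-summit="64 216" data-sink="553 32" d="M240 26l-198 1 1 295 138 1 11 4 11-4 6-6 1-16 9-13 3-19 27-22 8-12 2-16-1-20 3-6 20-17 13-29 9-10-16 8-18-3-9-4-11-13-6-14-6-6-15-9-1-8 4-9 14-12 4-7 3-23z"/><path data-summit="305 489" data-sink="553 344" d="M467 297l-11 1-3 3-20 60-6 9-22 3-26 8 20 30 2 14-18 9-8 7-1 24-4 8-13 12-47 4 12 24 5 25 227-1 0-193-11 2-6 7-4 11-8 7-18-12-20-5-5-5z"/><path data-summit="500 128" data-sink="553 32" d="M525 26l-76 0-22 27-10 6-8 1 6 1 13 6 10 8 12 22 0 7-11 13-22 8-33 21-9 9-4 8-15 2-7-5 1 12 16 39 7 11 10 3 29 1 35 23 8 2 16-6 15-13 7-12 4-21 6-6 23-10-9-8 4-27 16-14 17-2 0-95-6 1-21-5z"/><path data-summit="552 212" data-sink="553 344" d="M553 213l-4 24-12 15-3 12-6 9-12 6-10-12-7-18-4 6 2 18-8 18-8 4-14 2 2 11 13 41 5 5 28 9 9 8 9-7 4-11 6-7 11-3z"/><path data-summit="552 212" data-sink="553 32" d="M553 174l-20 8-6 0-24 11-6 6-4 21-7 12-15 13-18 7 12 17 3 28 13-2 8-4 8-18-2-18 4-6 7 18 10 12 15-10 6-17 10-12 3-7 1-17 3-4z"/><path data-summit="305 489" data-sink="553 32" d="M553 133l-16 1-16 14-4 27 6 6 10 1 21-9z"/><path data-summit="305 489" data-sink="553 32" d="M553 26l-26 0-1 6 26 6 2-2z"/>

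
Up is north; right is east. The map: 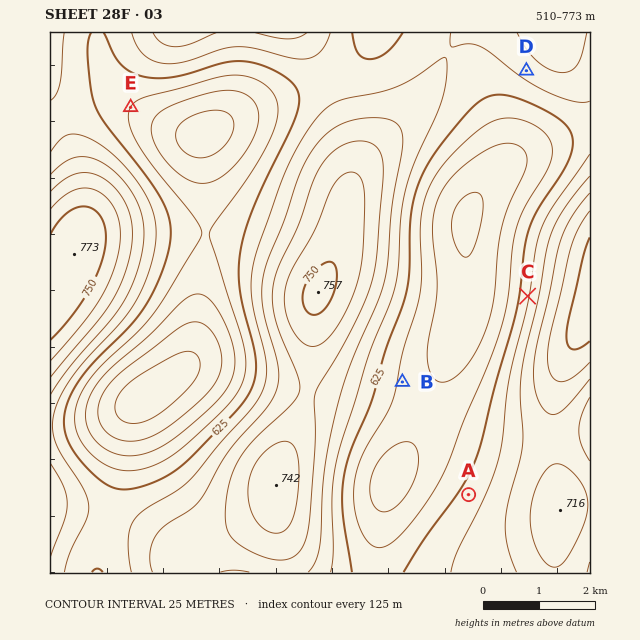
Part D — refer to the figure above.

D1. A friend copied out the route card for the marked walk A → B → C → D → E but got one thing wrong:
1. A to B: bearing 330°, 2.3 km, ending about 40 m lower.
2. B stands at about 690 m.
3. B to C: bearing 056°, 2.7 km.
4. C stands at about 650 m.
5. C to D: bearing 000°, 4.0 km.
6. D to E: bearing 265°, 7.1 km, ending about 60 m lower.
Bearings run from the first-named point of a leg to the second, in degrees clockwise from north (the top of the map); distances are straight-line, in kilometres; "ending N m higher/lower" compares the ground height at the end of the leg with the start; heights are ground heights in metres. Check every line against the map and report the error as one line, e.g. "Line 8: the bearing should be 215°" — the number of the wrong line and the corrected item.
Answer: Line 2: the height should be about 590 m.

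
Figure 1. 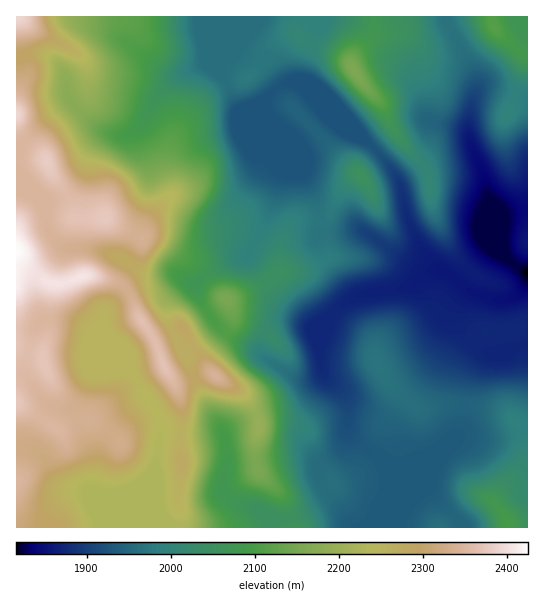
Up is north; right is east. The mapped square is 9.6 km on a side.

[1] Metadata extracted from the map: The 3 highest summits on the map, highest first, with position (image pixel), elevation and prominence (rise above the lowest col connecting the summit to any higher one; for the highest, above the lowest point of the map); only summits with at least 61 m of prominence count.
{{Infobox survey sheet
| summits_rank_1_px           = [354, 70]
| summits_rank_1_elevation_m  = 2159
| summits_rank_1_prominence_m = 196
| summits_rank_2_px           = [494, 27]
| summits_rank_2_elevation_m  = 2115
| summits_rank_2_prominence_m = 146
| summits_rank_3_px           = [359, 174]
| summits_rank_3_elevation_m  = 2056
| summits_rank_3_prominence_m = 83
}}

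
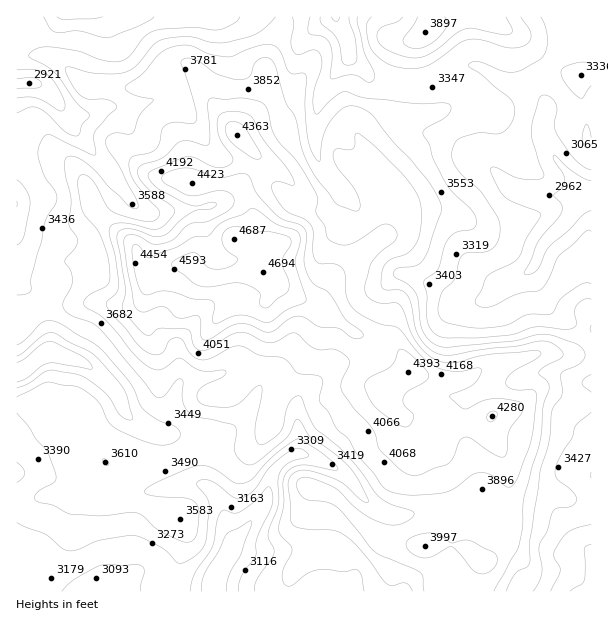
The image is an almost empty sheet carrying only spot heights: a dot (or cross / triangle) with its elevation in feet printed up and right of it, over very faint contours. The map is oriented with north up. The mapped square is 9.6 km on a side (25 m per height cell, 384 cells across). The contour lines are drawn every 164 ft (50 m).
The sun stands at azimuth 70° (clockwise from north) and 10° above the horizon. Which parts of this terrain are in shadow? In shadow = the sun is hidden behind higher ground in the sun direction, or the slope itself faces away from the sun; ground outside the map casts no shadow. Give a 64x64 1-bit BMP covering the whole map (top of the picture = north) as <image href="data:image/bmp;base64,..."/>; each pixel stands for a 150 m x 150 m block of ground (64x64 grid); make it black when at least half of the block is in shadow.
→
<image width="64" height="64" href="data:image/bmp;base64,Qk0+AgAAAAAAAD4AAAAoAAAAQAAAAEAAAAABAAEAAAAAAAACAAATCwAAEwsAAAIAAAAAAAAA////AAAAAAAAAAOAABwAAAAAA4ADCAAAAAAAAAcAAAAAAAAABwAAAAAAAfgPAAAAAAAB/A8AAAAAAAH8DgAAAAAAAPwMAAAAAAAA/gAAAAAAAAB+AYAAAAAAAT4DwAAAAAADHgeAAAAAAAcOD4AAAAAAAAZ/AAAAAAAAB/4AAAAAAAAD/gAAAAAAAAP8AAAAAAAAAfAAAAAAAAABgAAAAAAOAAGBAAAAAB4wAYAAAAAAHjAAgAAAAAA+AAAAAAAAAP4AAAAAAAAD/jAAAAAAAH/+cAAAAAAAP/5wAAAAAAA//nhgAAAAAB/8ePAAAAAAH/wY8AAAAAAf/AxggAAAAB/8AAAAAAAAH/wAAAAAAAAf/AAAAAAAAB/8AAAAAAAAD/gAAAAAAAAH+AAAAAAAIAP4AAAAAAAAA/gCAAAAAAAB8AIAAAAAAAHAQAAAAAAAzwAAAAAAAAD/H8AAAAAAAP8/4QAAAAAAnz/gAAQAAAAOP4AAHAAAAAQ+AAA4AAAHAHgAADAAAA4A4AeAYAAAHgDAD4BgAAAcAcAfAEAAABgAAB8AAAAAEAAAHgAAAAAABgAcAAAAAAAfADgAAAAACH8AMAAAAAAA/gAQAAAAAAD8AAAAAAAAADAAAAAPgAAAAAAAAA/gAAAAAAAAD8AAAAAAAAAfAAgAAAAAAB8AAAAAAAAADgAAAA=="/>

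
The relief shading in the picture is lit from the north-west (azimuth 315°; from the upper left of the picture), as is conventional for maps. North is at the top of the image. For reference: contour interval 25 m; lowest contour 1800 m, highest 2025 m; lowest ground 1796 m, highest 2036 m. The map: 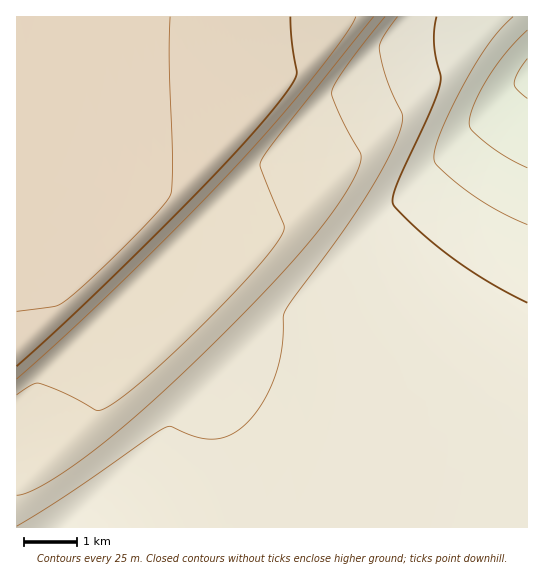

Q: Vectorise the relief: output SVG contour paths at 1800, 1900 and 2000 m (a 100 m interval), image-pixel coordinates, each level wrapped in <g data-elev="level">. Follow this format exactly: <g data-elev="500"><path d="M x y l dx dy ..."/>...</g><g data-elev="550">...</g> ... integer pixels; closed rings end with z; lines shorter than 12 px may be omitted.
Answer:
<g data-elev="1800"><path d="M527 98l-11-9-2-6 4-10 9-14"/></g><g data-elev="1900"><path d="M17 526l51-32 97-66 6-1 18 7 13 4 17 0 10-2 10-6 9-8 9-10 12-21 9-24 4-21 1-29 2-6 77-108 23-38 14-31 3-12 0-8-15-35-8-30 4-12 14-20"/></g><g data-elev="2000"><path d="M17 366l70-64 88-87 61-64 43-49 14-19 4-9-5-32-2-25"/></g>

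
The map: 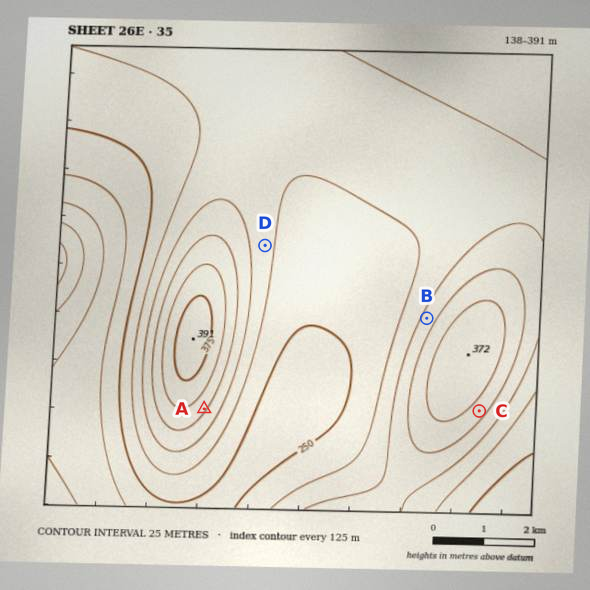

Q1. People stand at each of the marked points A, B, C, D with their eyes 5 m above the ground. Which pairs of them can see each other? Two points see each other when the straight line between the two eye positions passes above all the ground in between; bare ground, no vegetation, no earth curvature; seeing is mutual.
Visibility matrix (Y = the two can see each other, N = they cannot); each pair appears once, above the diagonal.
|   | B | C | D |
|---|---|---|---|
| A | Y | N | N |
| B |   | N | Y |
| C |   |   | N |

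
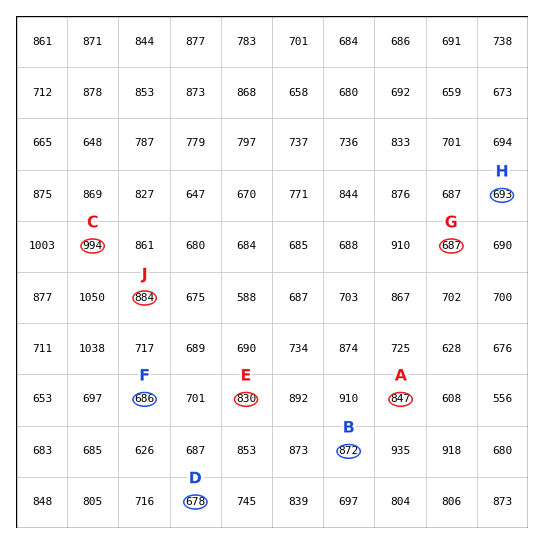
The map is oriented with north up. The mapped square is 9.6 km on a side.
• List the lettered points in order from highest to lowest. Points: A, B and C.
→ C B A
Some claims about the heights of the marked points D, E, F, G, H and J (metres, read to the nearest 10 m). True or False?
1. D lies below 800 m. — True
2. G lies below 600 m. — False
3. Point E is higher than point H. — True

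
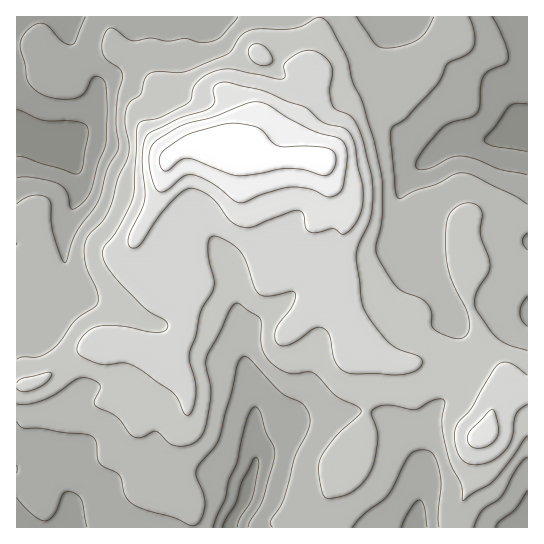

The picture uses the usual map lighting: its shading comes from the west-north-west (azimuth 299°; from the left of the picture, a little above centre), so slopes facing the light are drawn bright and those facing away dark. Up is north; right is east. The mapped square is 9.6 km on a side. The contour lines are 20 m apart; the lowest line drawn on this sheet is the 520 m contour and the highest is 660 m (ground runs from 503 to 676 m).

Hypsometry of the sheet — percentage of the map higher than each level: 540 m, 91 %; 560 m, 73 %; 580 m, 46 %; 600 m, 25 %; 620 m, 9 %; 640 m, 5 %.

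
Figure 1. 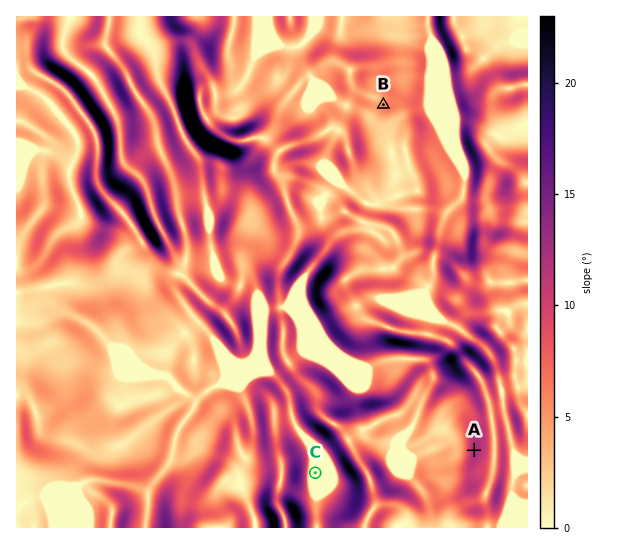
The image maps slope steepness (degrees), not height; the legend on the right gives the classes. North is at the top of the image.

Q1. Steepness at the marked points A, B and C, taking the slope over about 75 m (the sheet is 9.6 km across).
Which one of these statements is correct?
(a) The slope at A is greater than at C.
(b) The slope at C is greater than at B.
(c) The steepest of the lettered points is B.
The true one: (a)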